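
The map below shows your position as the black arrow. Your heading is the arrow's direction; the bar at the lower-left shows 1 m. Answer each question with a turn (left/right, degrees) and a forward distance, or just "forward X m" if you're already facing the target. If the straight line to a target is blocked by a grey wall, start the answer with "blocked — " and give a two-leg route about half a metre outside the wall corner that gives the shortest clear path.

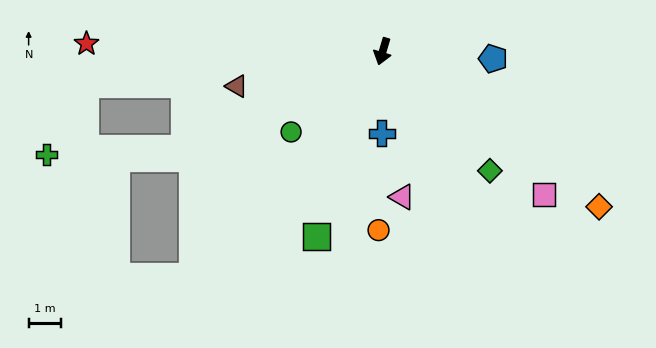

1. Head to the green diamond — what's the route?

turn left 58°, forward 4.9 m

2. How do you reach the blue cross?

turn left 16°, forward 2.5 m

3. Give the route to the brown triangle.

turn right 60°, forward 4.6 m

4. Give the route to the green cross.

blocked — turn right 47°, forward 6.7 m, then turn right 24°, forward 4.2 m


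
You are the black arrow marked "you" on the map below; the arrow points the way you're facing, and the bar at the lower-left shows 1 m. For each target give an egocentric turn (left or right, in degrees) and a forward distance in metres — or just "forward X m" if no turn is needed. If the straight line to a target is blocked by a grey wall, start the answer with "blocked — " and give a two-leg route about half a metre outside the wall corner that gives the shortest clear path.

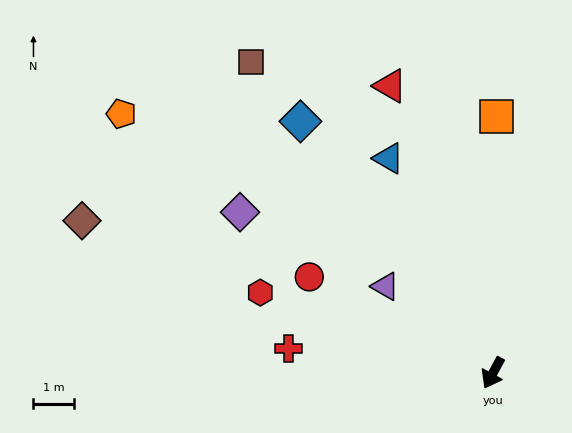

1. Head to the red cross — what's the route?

turn right 68°, forward 5.1 m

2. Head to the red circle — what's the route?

turn right 89°, forward 5.1 m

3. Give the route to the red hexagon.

turn right 81°, forward 6.0 m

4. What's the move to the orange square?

turn right 152°, forward 6.3 m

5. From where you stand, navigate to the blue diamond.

turn right 114°, forward 7.8 m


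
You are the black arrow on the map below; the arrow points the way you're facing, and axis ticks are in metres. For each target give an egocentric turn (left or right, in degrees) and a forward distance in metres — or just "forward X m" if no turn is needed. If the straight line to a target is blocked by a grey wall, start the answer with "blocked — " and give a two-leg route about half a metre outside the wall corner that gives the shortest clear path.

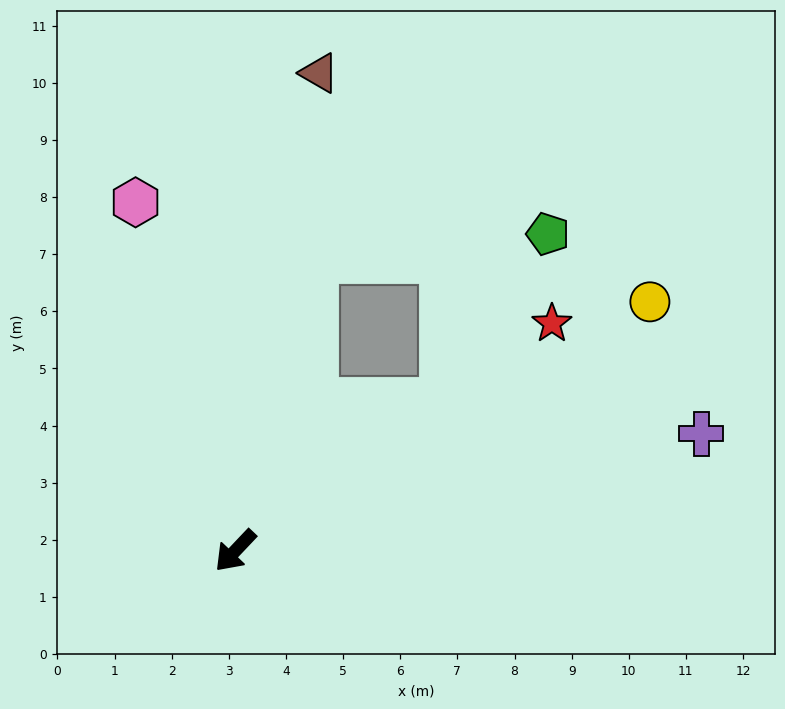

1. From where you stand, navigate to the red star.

turn left 169°, forward 6.8 m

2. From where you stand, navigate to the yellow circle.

turn left 164°, forward 8.5 m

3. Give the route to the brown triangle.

turn right 147°, forward 8.5 m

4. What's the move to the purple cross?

turn left 148°, forward 8.4 m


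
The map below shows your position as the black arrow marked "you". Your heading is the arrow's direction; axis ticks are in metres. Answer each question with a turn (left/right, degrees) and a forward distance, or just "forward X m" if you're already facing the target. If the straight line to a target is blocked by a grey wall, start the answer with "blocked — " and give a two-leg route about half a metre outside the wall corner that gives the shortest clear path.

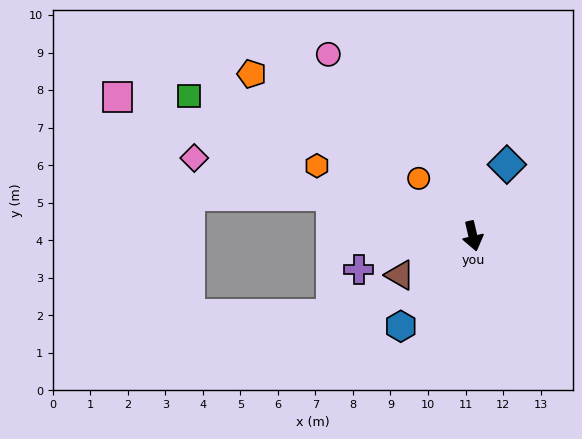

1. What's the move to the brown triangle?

turn right 75°, forward 2.2 m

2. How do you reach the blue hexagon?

turn right 52°, forward 3.1 m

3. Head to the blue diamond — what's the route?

turn left 141°, forward 2.1 m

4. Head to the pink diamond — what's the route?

turn right 119°, forward 7.7 m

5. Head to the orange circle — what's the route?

turn right 150°, forward 2.1 m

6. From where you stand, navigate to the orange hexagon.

turn right 127°, forward 4.6 m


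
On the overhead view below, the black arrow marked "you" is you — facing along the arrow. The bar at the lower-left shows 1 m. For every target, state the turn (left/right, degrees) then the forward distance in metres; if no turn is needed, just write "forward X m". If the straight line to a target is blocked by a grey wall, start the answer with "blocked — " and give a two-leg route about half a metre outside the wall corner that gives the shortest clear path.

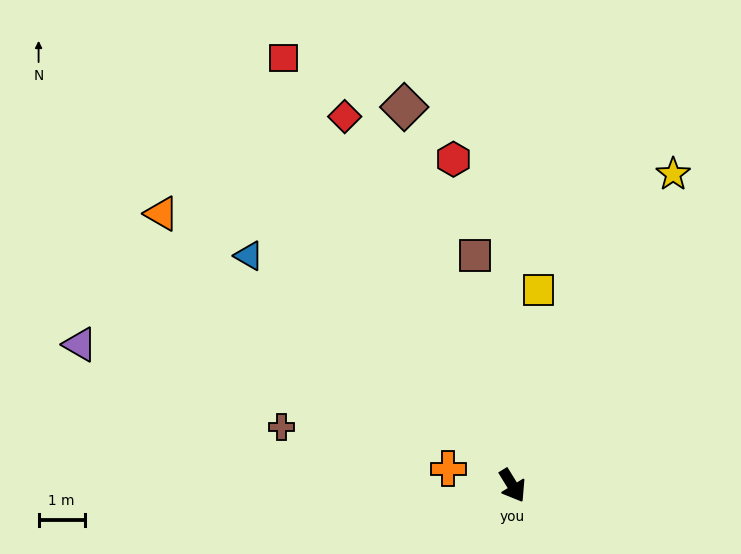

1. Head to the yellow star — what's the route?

turn left 121°, forward 7.6 m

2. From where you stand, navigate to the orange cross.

turn right 136°, forward 1.4 m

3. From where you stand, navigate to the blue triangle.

turn right 163°, forward 7.6 m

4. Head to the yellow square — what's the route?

turn left 141°, forward 4.3 m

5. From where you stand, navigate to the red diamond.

turn left 173°, forward 8.8 m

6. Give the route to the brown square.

turn left 158°, forward 5.1 m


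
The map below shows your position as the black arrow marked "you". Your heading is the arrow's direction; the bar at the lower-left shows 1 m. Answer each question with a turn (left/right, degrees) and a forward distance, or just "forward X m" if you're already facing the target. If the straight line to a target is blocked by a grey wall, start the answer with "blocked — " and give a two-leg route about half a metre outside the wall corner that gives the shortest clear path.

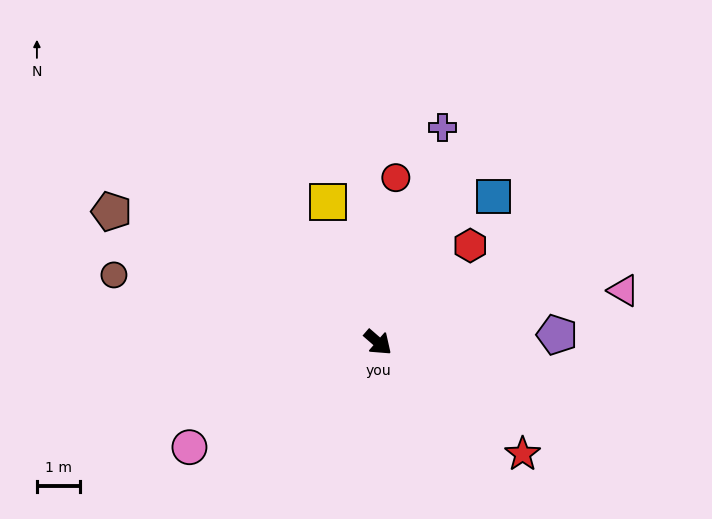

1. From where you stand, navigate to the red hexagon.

turn left 87°, forward 3.1 m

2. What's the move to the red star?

turn left 3°, forward 4.3 m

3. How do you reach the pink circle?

turn right 110°, forward 5.0 m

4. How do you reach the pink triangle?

turn left 53°, forward 5.8 m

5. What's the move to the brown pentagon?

turn right 165°, forward 6.9 m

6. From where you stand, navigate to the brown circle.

turn right 153°, forward 6.4 m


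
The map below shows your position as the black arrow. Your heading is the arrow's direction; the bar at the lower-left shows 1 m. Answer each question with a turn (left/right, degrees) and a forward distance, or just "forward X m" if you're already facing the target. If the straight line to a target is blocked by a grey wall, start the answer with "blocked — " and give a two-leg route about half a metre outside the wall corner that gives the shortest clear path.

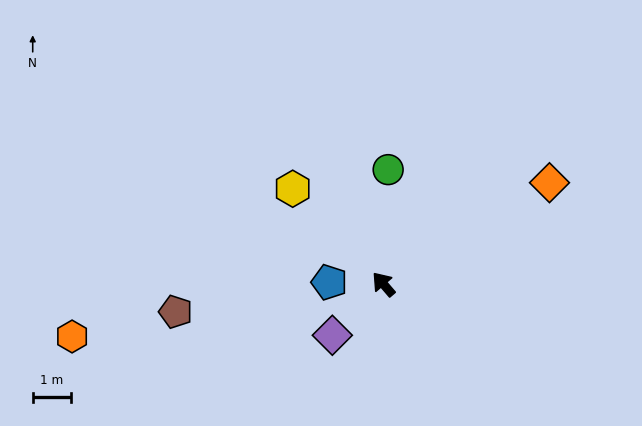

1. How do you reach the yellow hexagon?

turn left 3°, forward 3.4 m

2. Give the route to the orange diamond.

turn right 99°, forward 5.0 m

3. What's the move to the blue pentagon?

turn left 47°, forward 1.4 m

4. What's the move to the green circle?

turn right 43°, forward 3.0 m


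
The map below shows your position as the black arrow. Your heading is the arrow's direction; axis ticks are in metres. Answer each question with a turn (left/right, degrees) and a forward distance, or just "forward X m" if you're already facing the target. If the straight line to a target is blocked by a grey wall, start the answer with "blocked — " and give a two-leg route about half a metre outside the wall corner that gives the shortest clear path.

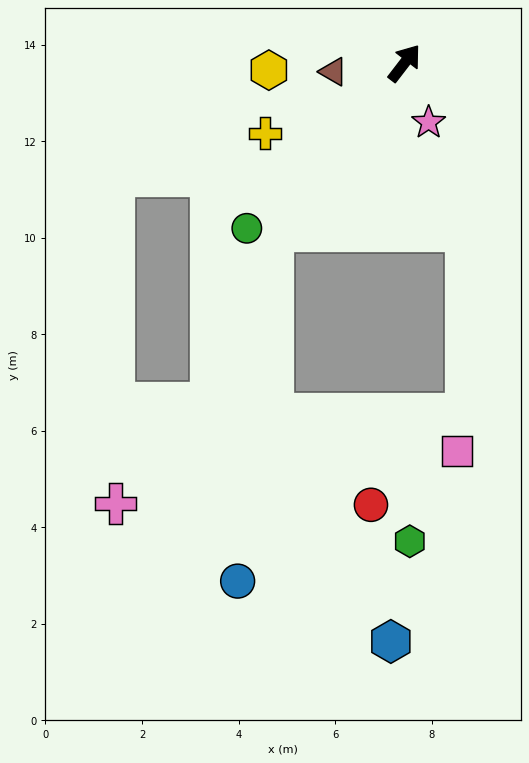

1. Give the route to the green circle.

turn left 174°, forward 4.7 m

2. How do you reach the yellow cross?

turn left 154°, forward 3.2 m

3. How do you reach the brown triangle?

turn left 135°, forward 1.5 m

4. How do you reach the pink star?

turn right 120°, forward 1.3 m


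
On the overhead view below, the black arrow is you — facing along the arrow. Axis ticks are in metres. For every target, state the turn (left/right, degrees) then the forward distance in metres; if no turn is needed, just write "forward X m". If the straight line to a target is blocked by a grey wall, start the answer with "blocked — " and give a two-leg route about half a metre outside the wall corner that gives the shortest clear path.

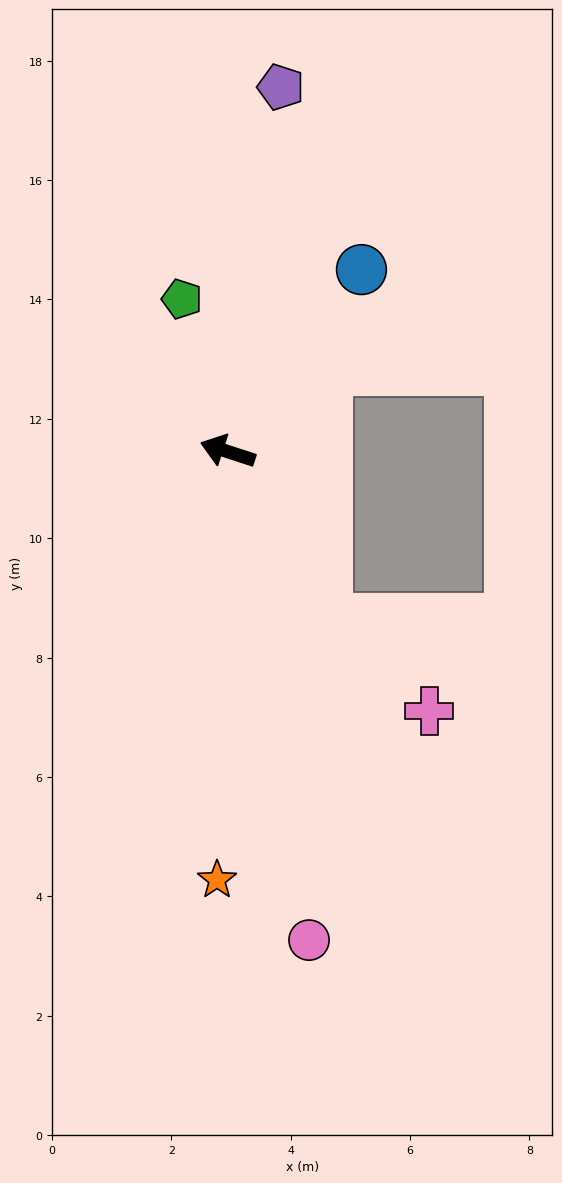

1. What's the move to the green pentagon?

turn right 55°, forward 2.7 m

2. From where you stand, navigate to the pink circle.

turn left 117°, forward 8.3 m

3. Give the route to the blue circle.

turn right 108°, forward 3.8 m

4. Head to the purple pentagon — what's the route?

turn right 80°, forward 6.2 m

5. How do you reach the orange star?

turn left 107°, forward 7.2 m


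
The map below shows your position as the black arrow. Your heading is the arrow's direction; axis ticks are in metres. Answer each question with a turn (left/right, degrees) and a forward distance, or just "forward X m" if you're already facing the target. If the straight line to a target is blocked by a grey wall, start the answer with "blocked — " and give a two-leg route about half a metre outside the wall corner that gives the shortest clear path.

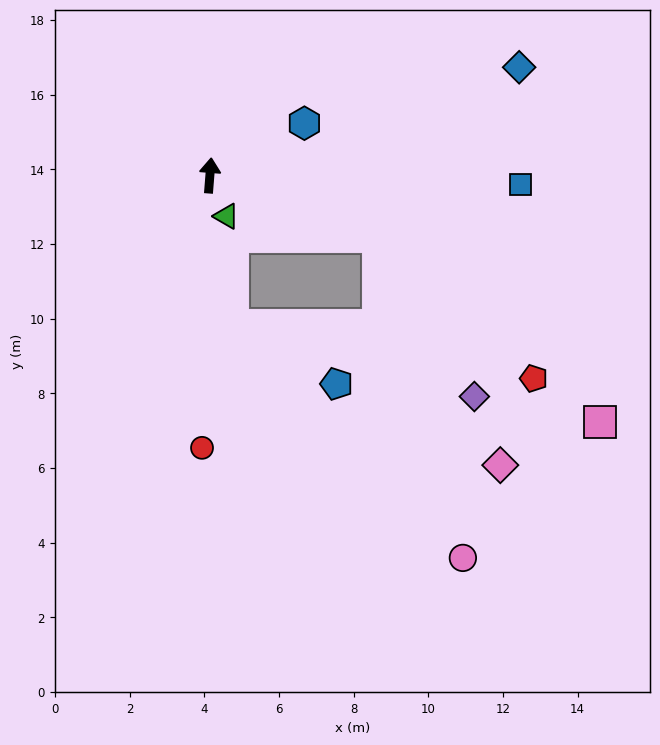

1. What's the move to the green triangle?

turn right 154°, forward 1.2 m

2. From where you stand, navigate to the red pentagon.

blocked — turn right 106°, forward 4.8 m, then turn right 22°, forward 5.6 m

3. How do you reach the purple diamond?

blocked — turn right 106°, forward 4.8 m, then turn right 38°, forward 5.0 m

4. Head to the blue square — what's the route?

turn right 87°, forward 8.3 m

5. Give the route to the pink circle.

blocked — turn right 106°, forward 4.8 m, then turn right 55°, forward 8.9 m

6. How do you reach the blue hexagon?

turn right 57°, forward 2.9 m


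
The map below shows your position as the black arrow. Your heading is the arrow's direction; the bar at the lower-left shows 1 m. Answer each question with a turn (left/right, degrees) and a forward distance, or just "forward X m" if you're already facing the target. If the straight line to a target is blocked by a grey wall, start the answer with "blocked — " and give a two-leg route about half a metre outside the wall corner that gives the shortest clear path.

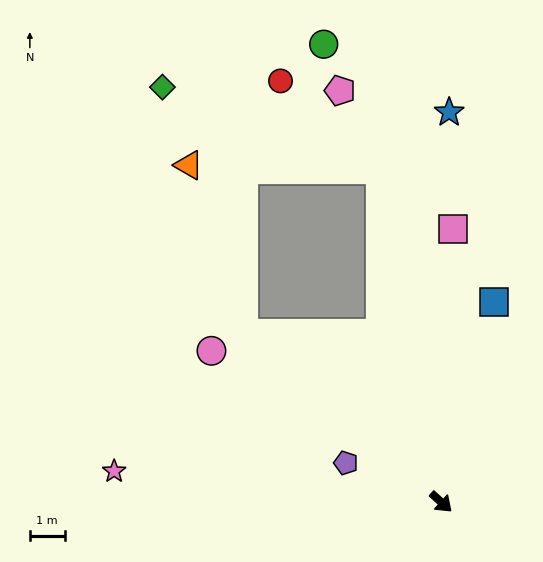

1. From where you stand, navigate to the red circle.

blocked — turn left 143°, forward 9.7 m, then turn left 38°, forward 3.8 m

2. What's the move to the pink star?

turn right 143°, forward 9.5 m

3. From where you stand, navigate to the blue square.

turn left 117°, forward 6.0 m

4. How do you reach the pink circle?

turn right 171°, forward 7.9 m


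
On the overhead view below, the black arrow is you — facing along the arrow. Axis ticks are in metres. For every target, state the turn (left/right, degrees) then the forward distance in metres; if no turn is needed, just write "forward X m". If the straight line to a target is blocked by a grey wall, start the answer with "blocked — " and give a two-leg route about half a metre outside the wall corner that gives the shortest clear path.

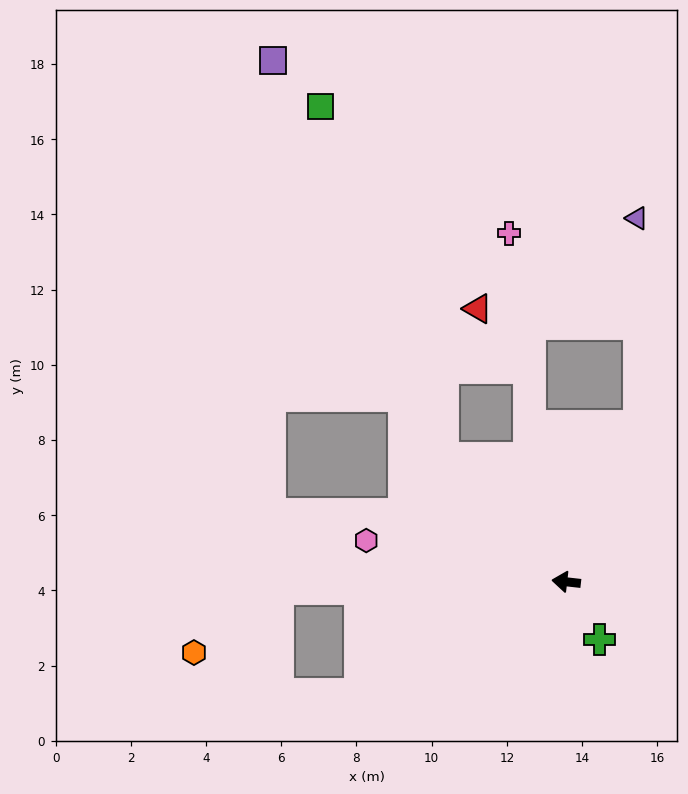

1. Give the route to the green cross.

turn left 126°, forward 1.8 m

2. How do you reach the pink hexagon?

turn right 5°, forward 5.4 m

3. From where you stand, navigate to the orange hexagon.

blocked — turn left 8°, forward 7.7 m, then turn left 35°, forward 2.8 m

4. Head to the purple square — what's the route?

blocked — turn right 39°, forward 4.6 m, then turn right 21°, forward 11.5 m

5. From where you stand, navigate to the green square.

blocked — turn right 39°, forward 4.6 m, then turn right 25°, forward 9.9 m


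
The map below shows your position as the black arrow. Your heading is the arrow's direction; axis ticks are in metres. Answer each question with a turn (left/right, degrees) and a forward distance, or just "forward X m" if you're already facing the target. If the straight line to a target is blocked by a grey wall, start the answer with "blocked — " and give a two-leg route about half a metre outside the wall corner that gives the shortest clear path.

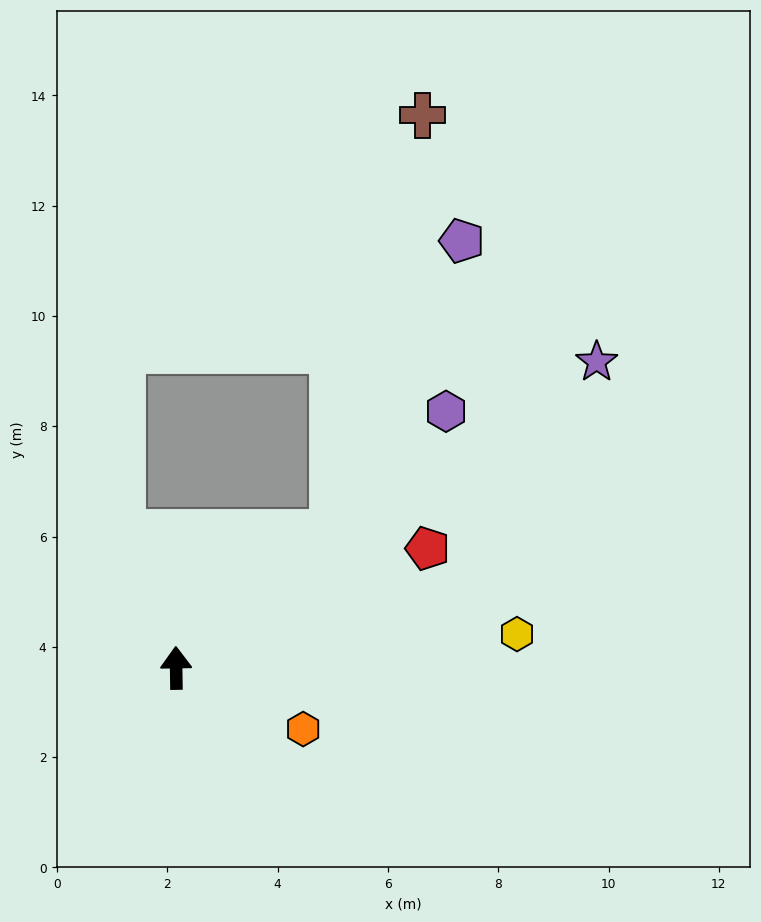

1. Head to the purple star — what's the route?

turn right 55°, forward 9.4 m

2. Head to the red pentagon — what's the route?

turn right 66°, forward 5.0 m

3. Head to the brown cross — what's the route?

blocked — turn right 50°, forward 3.8 m, then turn left 37°, forward 7.7 m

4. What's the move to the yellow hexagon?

turn right 85°, forward 6.2 m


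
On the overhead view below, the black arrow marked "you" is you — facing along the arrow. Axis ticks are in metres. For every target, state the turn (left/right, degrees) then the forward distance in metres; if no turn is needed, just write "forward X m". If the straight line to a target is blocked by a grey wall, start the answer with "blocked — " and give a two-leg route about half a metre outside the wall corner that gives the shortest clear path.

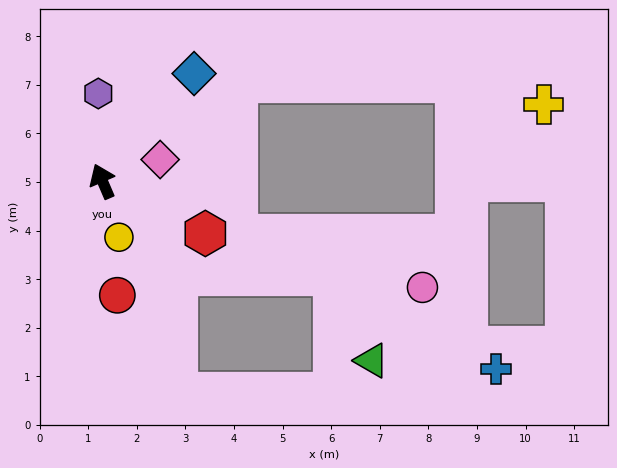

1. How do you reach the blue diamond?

turn right 64°, forward 2.9 m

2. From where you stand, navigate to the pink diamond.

turn right 93°, forward 1.3 m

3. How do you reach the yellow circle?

turn left 173°, forward 1.2 m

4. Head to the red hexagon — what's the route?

turn right 140°, forward 2.4 m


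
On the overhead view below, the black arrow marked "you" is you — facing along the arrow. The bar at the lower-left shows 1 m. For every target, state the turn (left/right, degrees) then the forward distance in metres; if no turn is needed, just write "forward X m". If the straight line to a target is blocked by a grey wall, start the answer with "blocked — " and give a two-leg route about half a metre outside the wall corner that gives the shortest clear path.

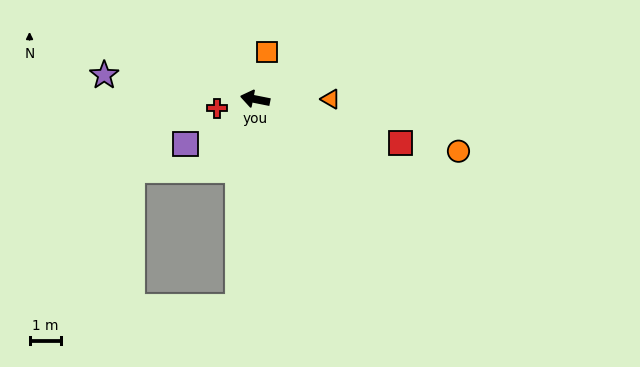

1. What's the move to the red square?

turn left 174°, forward 4.9 m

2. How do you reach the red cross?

turn left 24°, forward 1.3 m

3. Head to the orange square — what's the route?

turn right 93°, forward 1.6 m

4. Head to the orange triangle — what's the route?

turn right 169°, forward 2.4 m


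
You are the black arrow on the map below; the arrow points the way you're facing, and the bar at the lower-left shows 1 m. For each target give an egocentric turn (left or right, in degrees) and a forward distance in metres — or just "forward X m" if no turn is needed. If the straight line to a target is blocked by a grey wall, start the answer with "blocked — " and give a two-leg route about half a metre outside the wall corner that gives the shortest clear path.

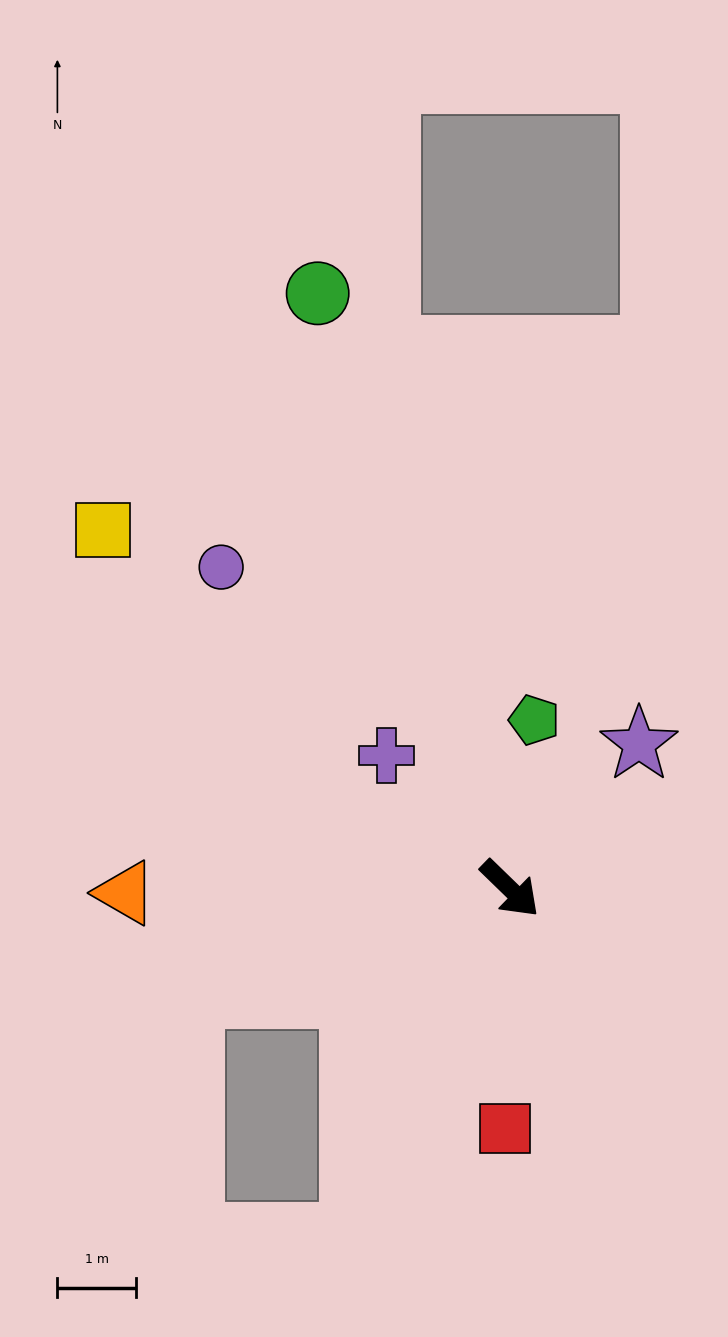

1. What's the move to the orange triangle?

turn right 135°, forward 4.9 m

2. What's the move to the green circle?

turn left 152°, forward 7.9 m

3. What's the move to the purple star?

turn left 92°, forward 2.5 m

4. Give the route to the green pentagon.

turn left 126°, forward 2.2 m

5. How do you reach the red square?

turn right 47°, forward 3.0 m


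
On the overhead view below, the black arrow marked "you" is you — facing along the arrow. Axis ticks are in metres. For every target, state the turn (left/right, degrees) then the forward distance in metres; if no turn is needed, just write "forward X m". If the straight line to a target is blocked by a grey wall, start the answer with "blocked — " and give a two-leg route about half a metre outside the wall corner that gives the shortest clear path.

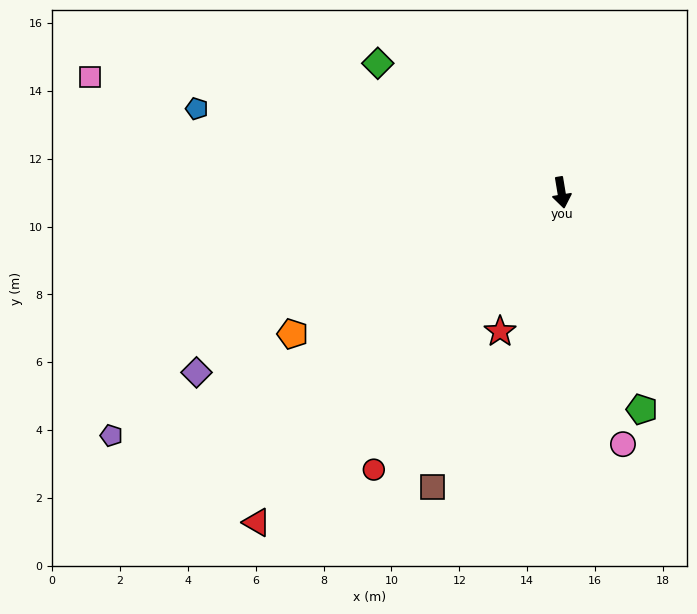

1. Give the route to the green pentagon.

turn left 11°, forward 6.8 m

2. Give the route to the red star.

turn right 33°, forward 4.5 m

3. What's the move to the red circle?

turn right 44°, forward 9.9 m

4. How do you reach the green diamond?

turn right 135°, forward 6.6 m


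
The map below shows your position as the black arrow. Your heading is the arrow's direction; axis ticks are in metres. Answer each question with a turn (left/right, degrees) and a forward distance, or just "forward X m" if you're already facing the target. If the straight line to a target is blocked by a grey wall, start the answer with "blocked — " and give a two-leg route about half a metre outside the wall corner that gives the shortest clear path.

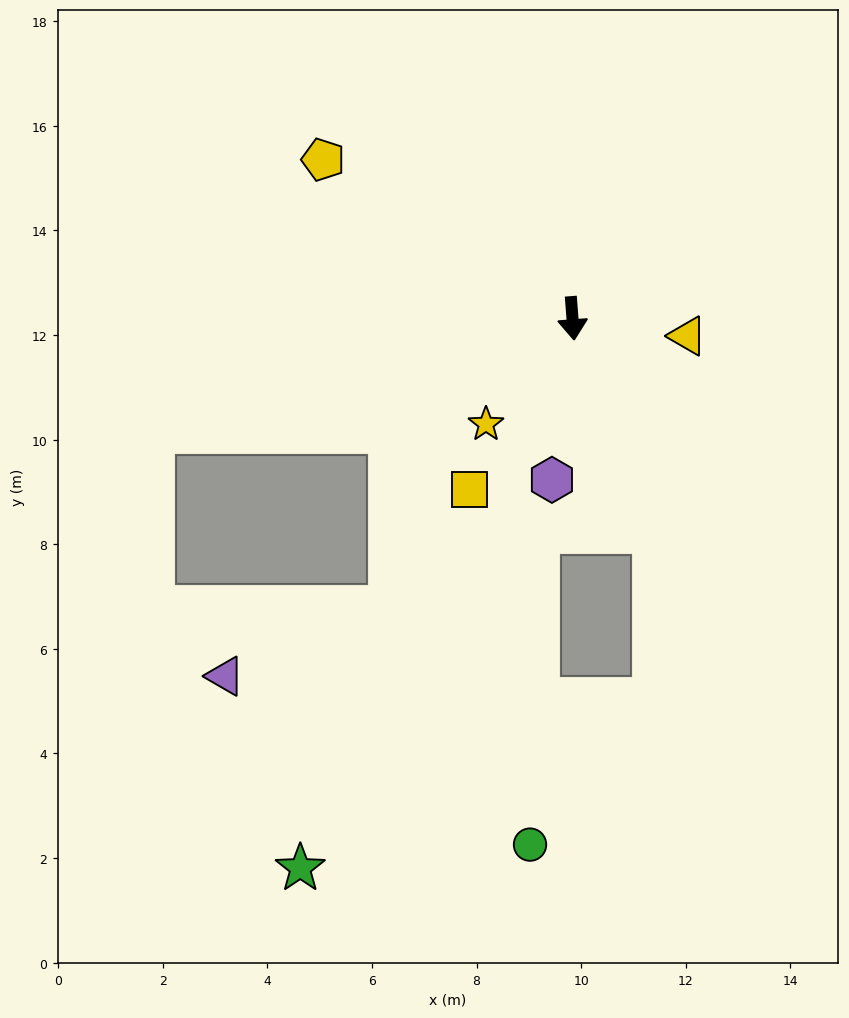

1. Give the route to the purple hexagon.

turn right 12°, forward 3.1 m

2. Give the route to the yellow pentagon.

turn right 127°, forward 5.6 m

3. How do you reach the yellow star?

turn right 44°, forward 2.6 m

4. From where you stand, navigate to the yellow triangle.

turn left 77°, forward 2.2 m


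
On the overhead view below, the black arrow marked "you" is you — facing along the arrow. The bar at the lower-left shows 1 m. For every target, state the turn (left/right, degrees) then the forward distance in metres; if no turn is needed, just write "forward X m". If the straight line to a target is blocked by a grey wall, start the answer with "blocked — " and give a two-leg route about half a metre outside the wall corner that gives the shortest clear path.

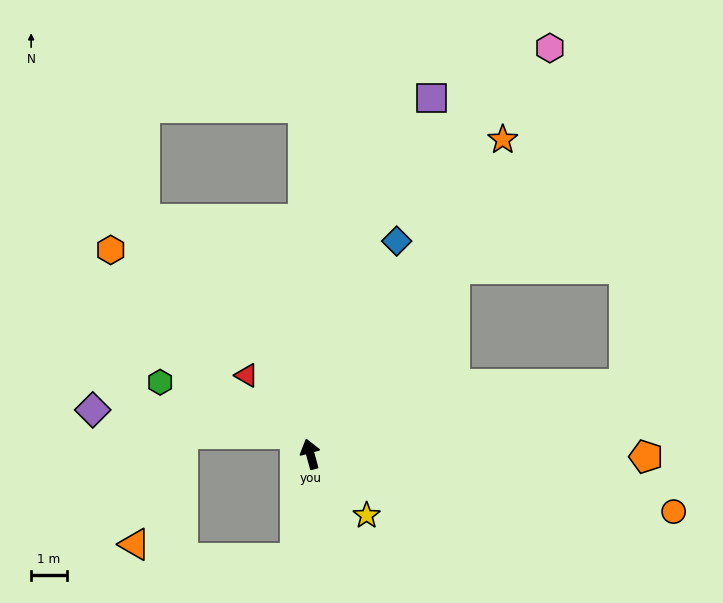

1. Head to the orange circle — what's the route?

turn right 114°, forward 10.3 m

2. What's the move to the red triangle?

turn left 24°, forward 2.8 m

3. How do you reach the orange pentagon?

turn right 106°, forward 9.4 m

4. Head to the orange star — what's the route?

turn right 47°, forward 10.3 m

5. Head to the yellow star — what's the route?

turn right 153°, forward 2.3 m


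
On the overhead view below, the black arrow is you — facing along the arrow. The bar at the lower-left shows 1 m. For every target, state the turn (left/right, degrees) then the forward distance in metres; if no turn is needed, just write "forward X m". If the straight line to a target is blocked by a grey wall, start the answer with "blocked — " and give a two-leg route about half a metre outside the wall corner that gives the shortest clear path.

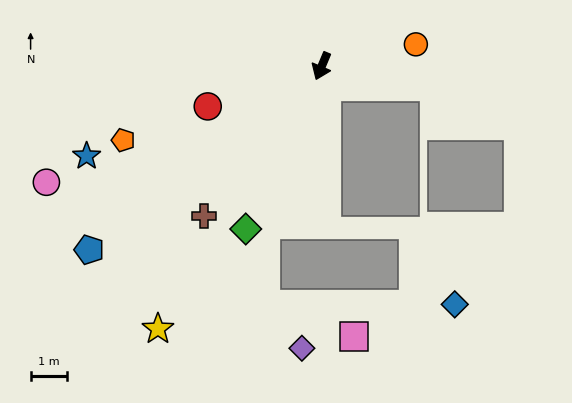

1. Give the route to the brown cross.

turn right 15°, forward 5.3 m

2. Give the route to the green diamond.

turn right 2°, forward 5.0 m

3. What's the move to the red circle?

turn right 48°, forward 3.4 m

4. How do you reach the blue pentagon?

turn right 29°, forward 8.2 m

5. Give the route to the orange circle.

turn left 126°, forward 2.7 m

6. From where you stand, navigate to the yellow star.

turn right 9°, forward 8.6 m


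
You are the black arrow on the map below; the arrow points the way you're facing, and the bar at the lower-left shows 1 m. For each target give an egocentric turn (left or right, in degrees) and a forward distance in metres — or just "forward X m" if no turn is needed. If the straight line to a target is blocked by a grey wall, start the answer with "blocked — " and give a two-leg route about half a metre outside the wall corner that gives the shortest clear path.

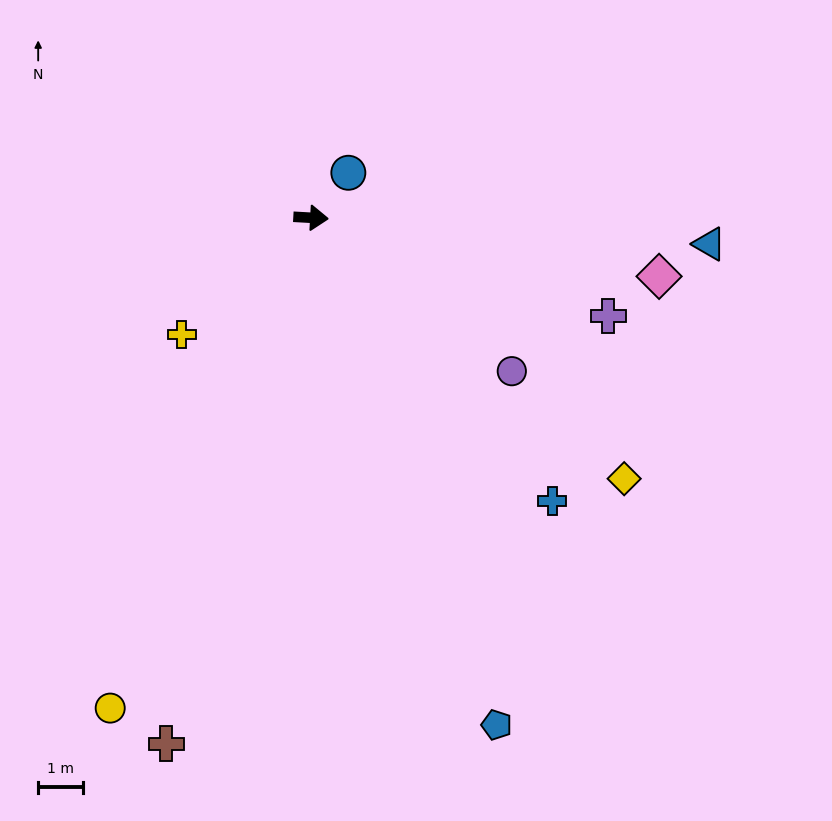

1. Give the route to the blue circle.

turn left 54°, forward 1.3 m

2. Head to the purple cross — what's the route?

turn right 15°, forward 7.0 m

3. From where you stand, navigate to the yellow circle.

turn right 109°, forward 11.8 m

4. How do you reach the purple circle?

turn right 34°, forward 5.6 m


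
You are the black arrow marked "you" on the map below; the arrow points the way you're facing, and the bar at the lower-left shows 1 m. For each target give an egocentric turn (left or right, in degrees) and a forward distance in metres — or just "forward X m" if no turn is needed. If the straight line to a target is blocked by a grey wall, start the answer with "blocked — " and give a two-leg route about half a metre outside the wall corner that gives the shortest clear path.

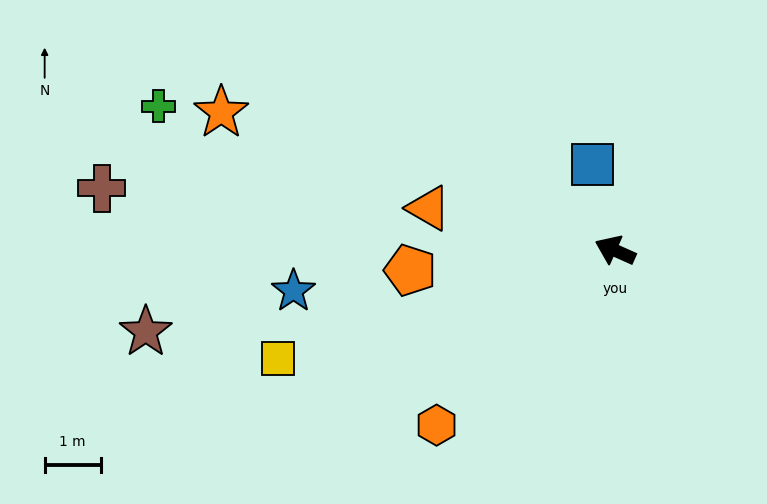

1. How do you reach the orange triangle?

turn left 11°, forward 3.4 m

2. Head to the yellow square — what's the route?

turn left 42°, forward 6.3 m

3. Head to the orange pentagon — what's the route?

turn left 30°, forward 3.7 m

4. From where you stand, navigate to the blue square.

turn right 51°, forward 1.6 m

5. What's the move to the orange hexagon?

turn left 68°, forward 4.5 m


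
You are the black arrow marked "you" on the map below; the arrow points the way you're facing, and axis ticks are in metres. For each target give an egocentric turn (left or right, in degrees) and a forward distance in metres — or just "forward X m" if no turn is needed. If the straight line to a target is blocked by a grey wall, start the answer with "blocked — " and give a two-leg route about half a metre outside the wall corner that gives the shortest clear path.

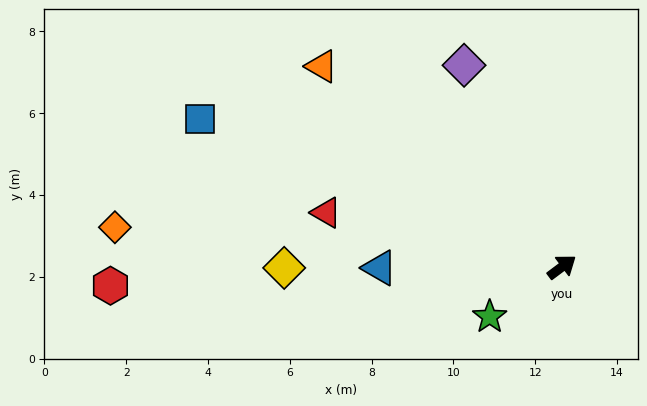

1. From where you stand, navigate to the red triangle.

turn left 130°, forward 5.9 m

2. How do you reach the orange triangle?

turn left 103°, forward 7.7 m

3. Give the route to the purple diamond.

turn left 79°, forward 5.5 m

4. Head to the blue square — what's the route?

turn left 121°, forward 9.6 m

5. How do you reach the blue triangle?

turn left 143°, forward 4.5 m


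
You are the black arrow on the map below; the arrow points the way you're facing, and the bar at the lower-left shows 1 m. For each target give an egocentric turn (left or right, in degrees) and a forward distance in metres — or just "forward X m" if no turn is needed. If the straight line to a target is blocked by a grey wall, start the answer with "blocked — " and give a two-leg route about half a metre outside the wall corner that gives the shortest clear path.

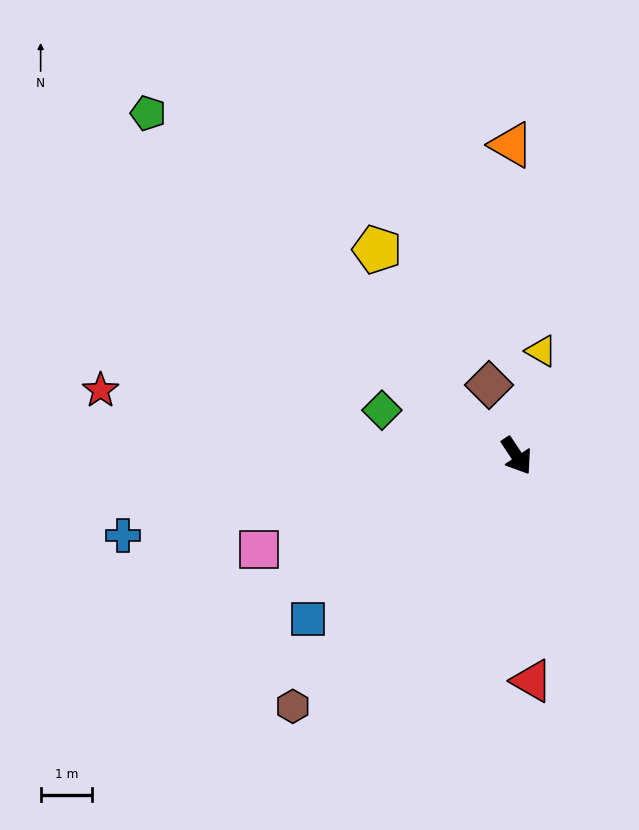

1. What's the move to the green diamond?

turn right 142°, forward 2.8 m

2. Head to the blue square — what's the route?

turn right 85°, forward 5.1 m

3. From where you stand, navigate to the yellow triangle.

turn left 133°, forward 2.1 m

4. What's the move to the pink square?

turn right 103°, forward 5.3 m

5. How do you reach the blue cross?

turn right 112°, forward 7.8 m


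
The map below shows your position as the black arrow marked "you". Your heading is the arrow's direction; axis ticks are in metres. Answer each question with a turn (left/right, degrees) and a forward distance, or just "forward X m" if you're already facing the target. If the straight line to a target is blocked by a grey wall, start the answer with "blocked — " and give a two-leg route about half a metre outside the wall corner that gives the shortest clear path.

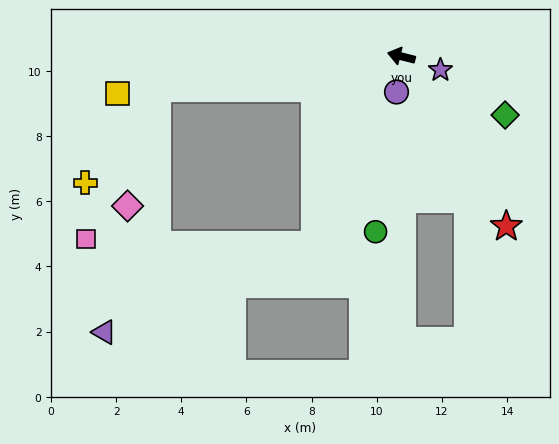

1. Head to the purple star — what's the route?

turn left 175°, forward 1.3 m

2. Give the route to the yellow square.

turn left 22°, forward 8.8 m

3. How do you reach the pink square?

blocked — turn left 22°, forward 7.6 m, then turn left 57°, forward 5.1 m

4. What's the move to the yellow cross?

blocked — turn left 22°, forward 7.6 m, then turn left 45°, forward 3.6 m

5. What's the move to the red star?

turn left 136°, forward 6.1 m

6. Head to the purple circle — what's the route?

turn left 96°, forward 1.1 m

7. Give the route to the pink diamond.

blocked — turn left 22°, forward 7.6 m, then turn left 68°, forward 3.7 m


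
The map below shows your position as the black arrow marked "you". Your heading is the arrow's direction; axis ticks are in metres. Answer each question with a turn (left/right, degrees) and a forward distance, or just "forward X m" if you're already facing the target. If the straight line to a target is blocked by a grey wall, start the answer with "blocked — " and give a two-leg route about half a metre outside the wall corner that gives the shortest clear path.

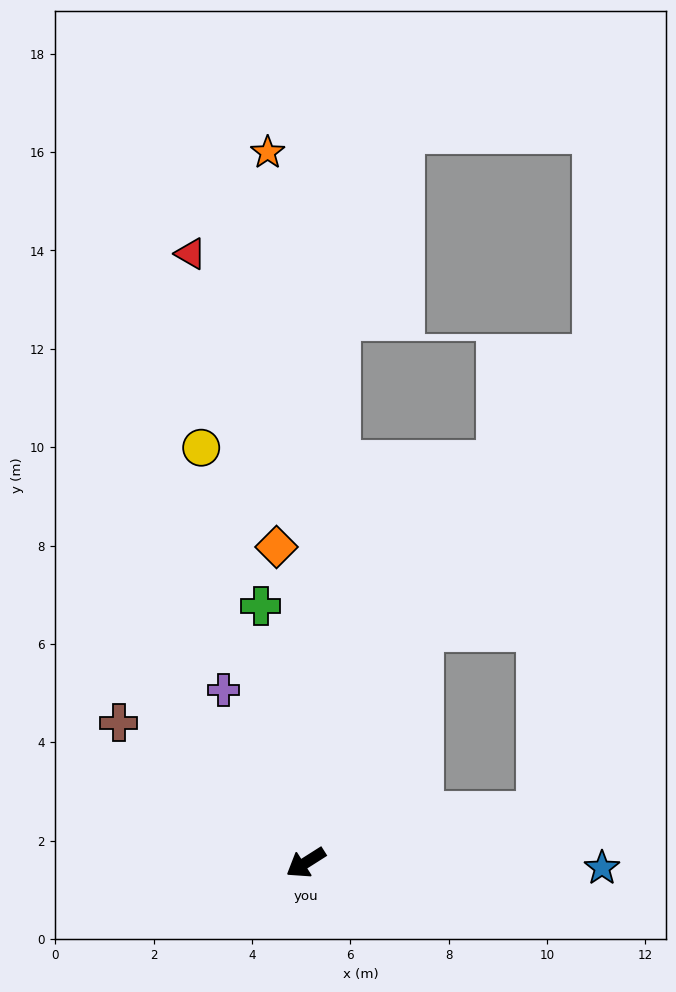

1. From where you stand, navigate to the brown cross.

turn right 69°, forward 4.7 m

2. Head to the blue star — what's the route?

turn left 147°, forward 6.0 m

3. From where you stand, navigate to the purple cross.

turn right 97°, forward 3.9 m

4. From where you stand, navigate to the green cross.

turn right 113°, forward 5.3 m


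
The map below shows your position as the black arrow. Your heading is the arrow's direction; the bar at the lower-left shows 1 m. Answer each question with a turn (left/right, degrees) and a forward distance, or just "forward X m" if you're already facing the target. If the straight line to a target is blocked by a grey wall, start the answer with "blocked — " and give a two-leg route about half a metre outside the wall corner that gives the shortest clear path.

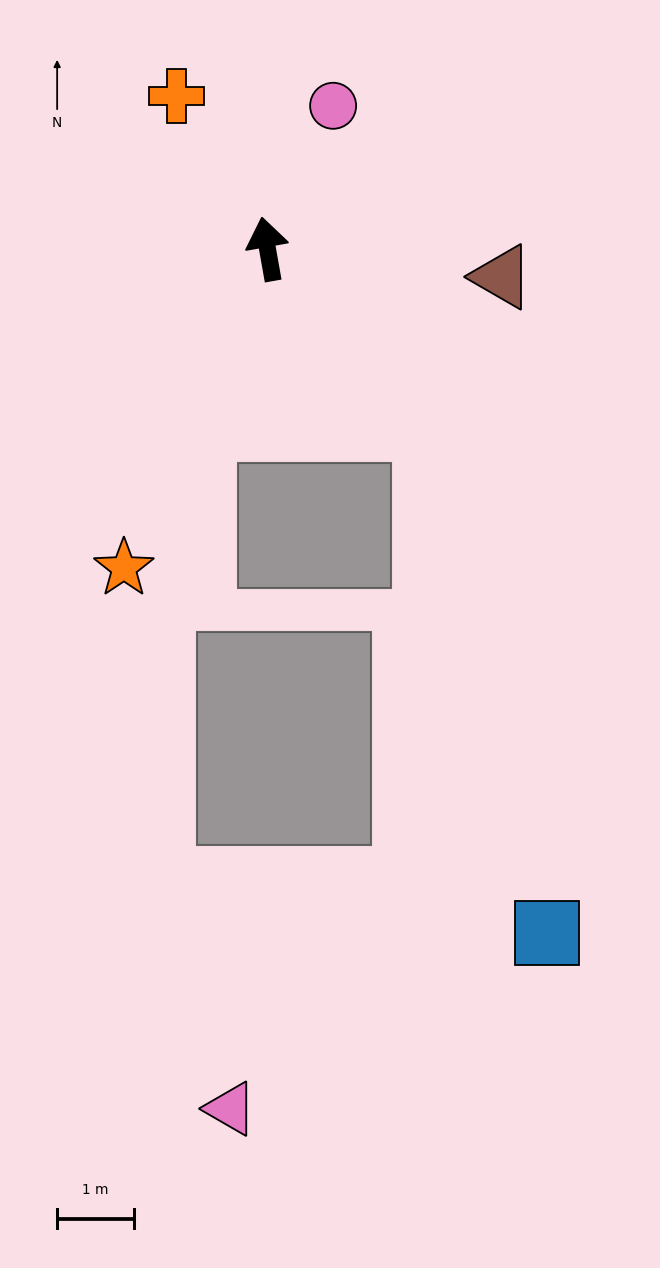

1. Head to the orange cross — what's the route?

turn left 21°, forward 2.3 m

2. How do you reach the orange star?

turn left 146°, forward 4.5 m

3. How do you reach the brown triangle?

turn right 107°, forward 3.1 m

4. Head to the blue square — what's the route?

blocked — turn right 149°, forward 3.1 m, then turn right 28°, forward 6.7 m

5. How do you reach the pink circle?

turn right 35°, forward 2.0 m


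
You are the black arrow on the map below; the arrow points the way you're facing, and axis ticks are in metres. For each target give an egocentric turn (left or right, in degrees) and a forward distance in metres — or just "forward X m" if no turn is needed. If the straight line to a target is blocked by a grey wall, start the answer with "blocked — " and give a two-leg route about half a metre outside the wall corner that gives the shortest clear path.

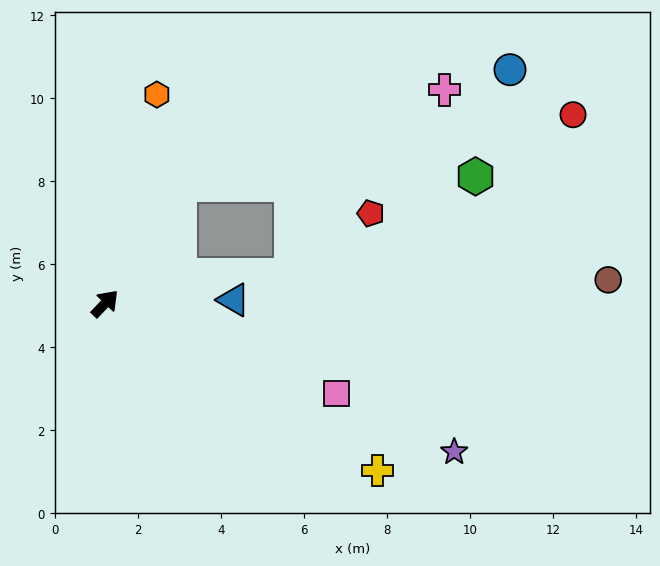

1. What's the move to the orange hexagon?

turn left 30°, forward 5.2 m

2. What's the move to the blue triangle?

turn right 45°, forward 3.1 m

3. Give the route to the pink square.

turn right 67°, forward 6.0 m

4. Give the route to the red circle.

blocked — turn left 12°, forward 3.4 m, then turn right 48°, forward 9.6 m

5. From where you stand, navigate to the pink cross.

blocked — turn left 12°, forward 3.4 m, then turn right 39°, forward 6.8 m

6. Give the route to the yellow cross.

turn right 78°, forward 7.7 m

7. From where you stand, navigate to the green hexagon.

blocked — turn left 12°, forward 3.4 m, then turn right 57°, forward 7.1 m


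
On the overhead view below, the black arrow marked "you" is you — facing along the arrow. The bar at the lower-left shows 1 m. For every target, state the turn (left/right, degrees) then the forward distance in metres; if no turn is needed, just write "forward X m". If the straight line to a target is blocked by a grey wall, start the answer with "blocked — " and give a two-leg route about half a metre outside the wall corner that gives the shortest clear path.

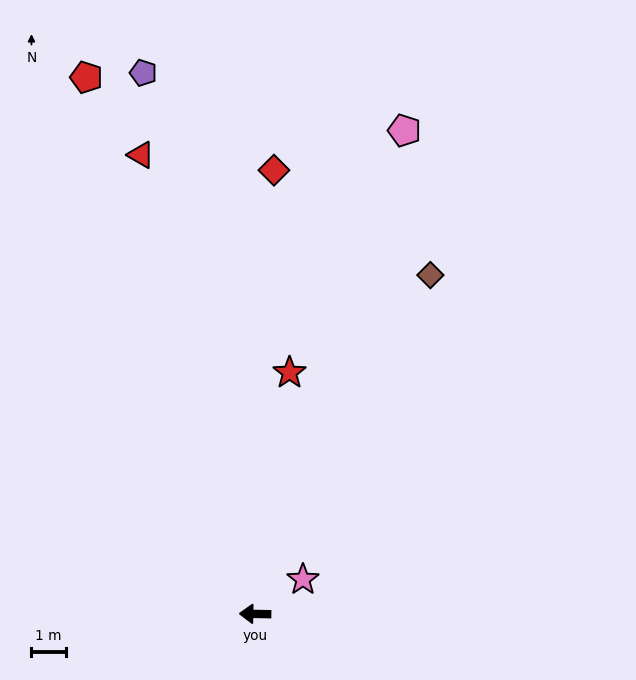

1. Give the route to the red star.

turn right 97°, forward 7.2 m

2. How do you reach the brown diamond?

turn right 116°, forward 11.2 m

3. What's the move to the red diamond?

turn right 91°, forward 13.0 m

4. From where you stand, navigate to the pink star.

turn right 143°, forward 1.7 m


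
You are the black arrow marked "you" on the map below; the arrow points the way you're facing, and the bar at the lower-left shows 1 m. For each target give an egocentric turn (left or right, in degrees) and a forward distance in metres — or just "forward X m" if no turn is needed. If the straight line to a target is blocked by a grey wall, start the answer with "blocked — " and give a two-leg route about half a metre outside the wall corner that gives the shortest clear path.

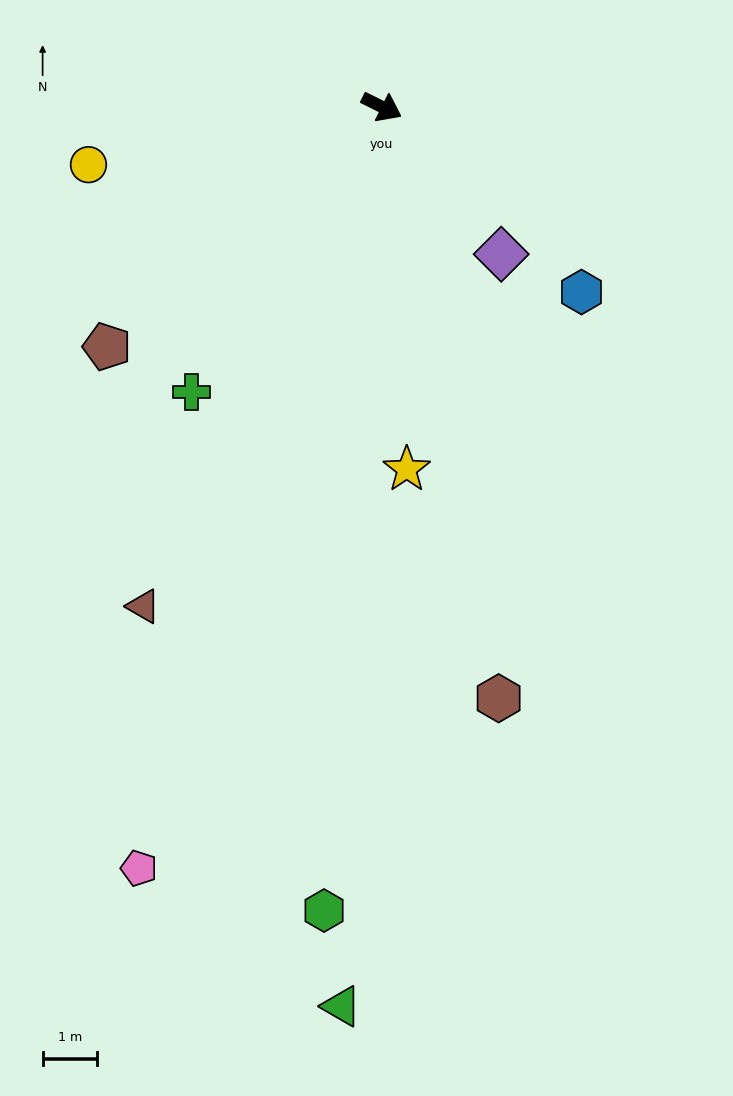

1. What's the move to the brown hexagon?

turn right 52°, forward 11.1 m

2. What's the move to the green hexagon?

turn right 68°, forward 14.9 m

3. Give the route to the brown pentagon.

turn right 112°, forward 6.7 m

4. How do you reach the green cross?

turn right 97°, forward 6.3 m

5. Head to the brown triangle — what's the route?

turn right 89°, forward 10.2 m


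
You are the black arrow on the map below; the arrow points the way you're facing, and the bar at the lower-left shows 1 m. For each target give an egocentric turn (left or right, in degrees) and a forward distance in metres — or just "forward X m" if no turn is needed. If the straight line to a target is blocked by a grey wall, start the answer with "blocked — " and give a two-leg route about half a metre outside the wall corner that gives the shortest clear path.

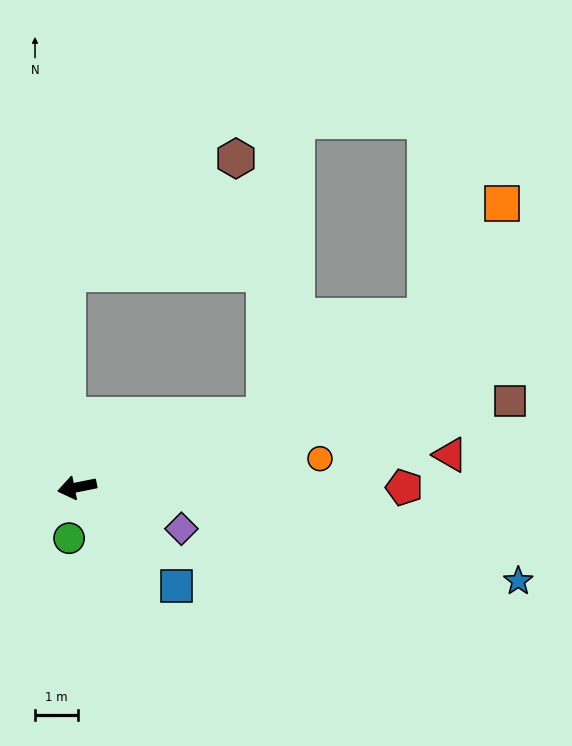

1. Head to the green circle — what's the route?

turn left 70°, forward 1.2 m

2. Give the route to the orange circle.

turn left 175°, forward 5.7 m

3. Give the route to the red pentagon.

turn left 169°, forward 7.6 m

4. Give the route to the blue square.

turn left 124°, forward 3.3 m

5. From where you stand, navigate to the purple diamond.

turn left 147°, forward 2.6 m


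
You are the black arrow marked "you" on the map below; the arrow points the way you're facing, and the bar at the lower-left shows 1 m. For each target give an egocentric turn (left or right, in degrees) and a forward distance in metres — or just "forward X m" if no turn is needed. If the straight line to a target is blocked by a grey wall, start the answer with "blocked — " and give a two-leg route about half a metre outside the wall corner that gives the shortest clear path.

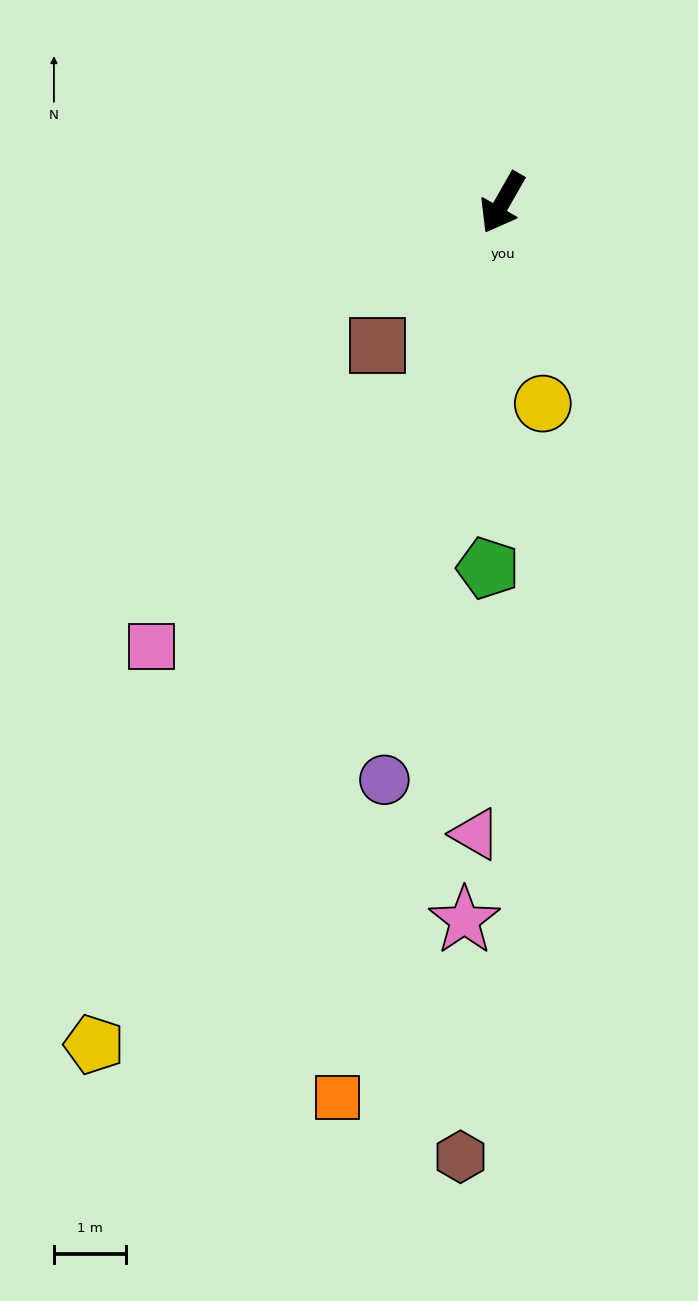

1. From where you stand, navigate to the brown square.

turn right 11°, forward 2.6 m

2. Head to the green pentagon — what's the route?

turn left 27°, forward 5.1 m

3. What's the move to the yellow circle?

turn left 41°, forward 2.8 m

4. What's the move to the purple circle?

turn left 18°, forward 8.2 m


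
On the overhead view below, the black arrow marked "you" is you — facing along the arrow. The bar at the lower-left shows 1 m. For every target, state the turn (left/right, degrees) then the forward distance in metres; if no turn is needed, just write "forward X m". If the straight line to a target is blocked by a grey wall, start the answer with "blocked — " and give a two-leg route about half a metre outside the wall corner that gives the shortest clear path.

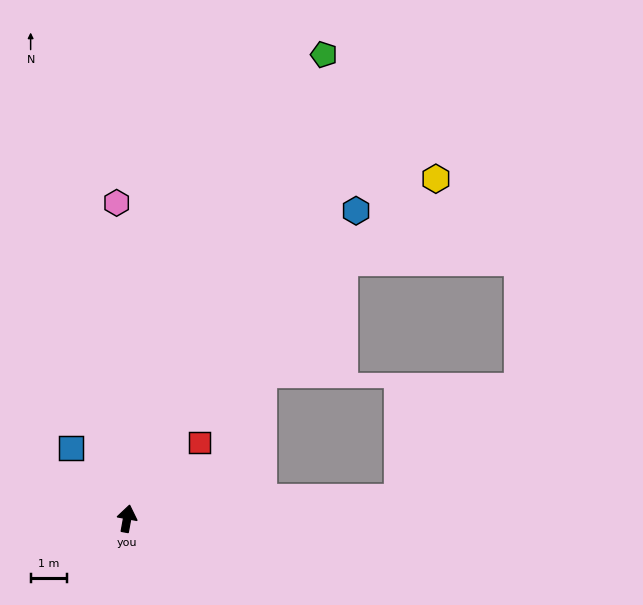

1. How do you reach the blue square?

turn left 49°, forward 2.5 m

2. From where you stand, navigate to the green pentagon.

turn right 13°, forward 13.9 m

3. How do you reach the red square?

turn right 33°, forward 2.9 m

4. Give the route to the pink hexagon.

turn left 12°, forward 8.7 m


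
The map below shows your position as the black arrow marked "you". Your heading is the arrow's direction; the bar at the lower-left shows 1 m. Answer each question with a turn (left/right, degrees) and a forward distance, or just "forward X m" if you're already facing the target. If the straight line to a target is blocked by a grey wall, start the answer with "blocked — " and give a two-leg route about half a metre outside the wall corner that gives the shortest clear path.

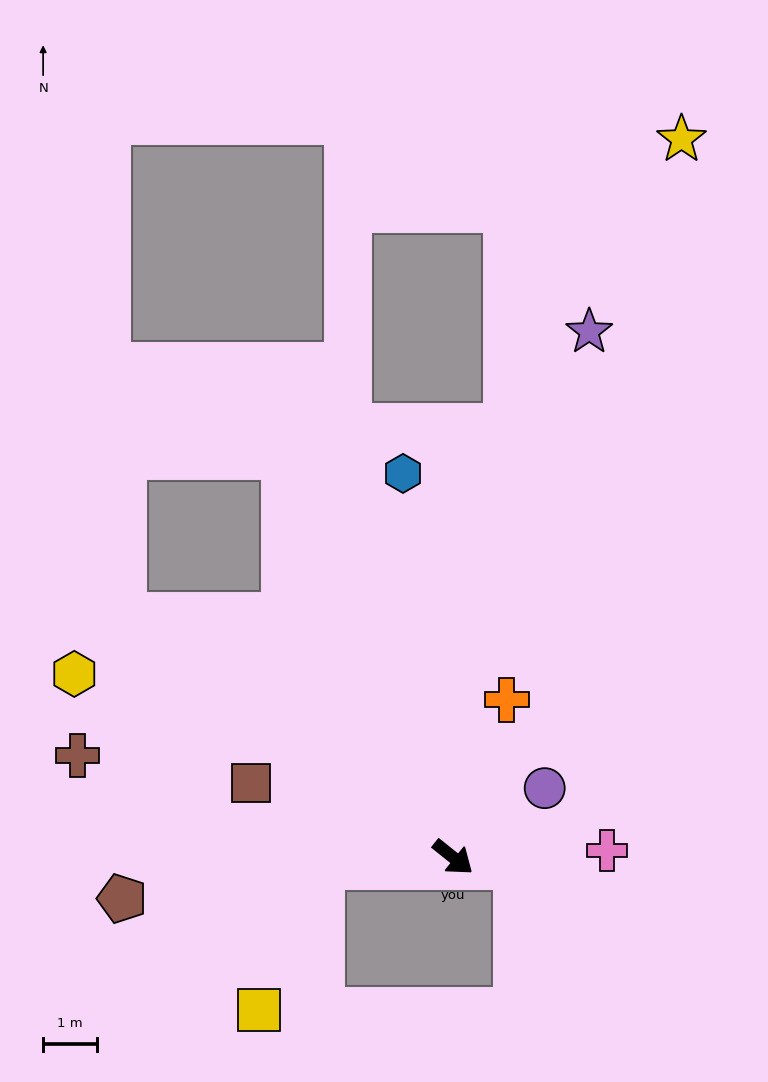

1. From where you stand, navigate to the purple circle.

turn left 76°, forward 2.1 m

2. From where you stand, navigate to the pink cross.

turn left 41°, forward 2.8 m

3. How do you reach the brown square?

turn right 162°, forward 4.0 m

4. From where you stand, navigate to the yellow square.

blocked — turn right 137°, forward 2.4 m, then turn left 62°, forward 2.9 m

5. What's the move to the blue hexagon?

turn left 136°, forward 7.1 m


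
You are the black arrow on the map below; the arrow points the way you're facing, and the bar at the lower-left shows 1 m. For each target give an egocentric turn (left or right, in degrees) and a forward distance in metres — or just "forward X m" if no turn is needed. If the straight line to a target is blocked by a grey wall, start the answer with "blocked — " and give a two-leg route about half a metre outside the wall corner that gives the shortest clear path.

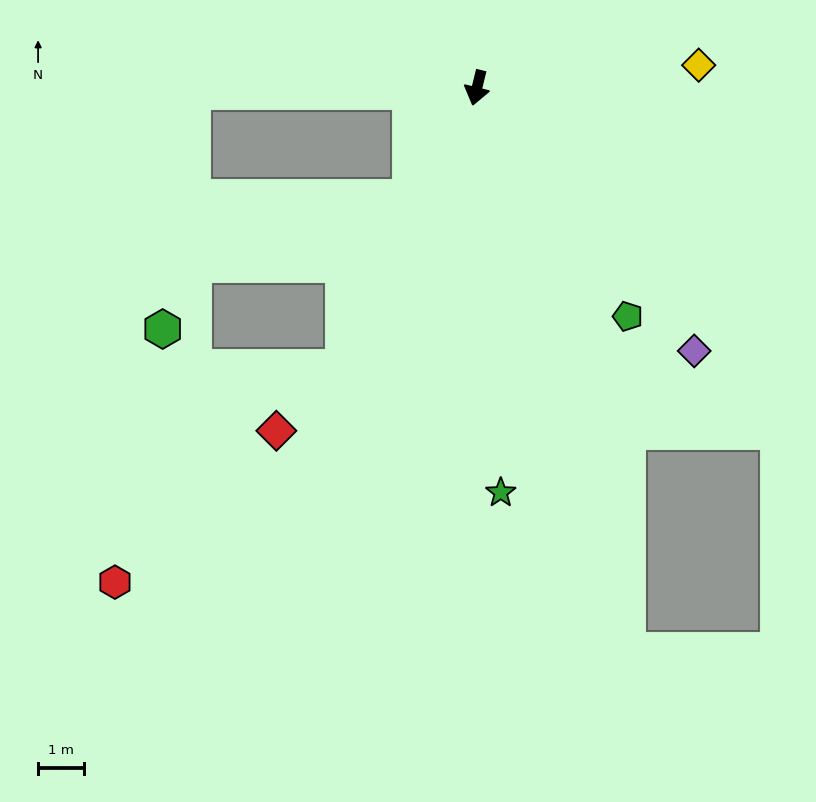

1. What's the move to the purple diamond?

turn left 53°, forward 7.5 m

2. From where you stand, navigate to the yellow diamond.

turn left 110°, forward 4.9 m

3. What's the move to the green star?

turn left 17°, forward 8.9 m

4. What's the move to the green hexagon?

blocked — turn right 76°, forward 6.3 m, then turn left 83°, forward 5.3 m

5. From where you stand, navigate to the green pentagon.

turn left 47°, forward 6.0 m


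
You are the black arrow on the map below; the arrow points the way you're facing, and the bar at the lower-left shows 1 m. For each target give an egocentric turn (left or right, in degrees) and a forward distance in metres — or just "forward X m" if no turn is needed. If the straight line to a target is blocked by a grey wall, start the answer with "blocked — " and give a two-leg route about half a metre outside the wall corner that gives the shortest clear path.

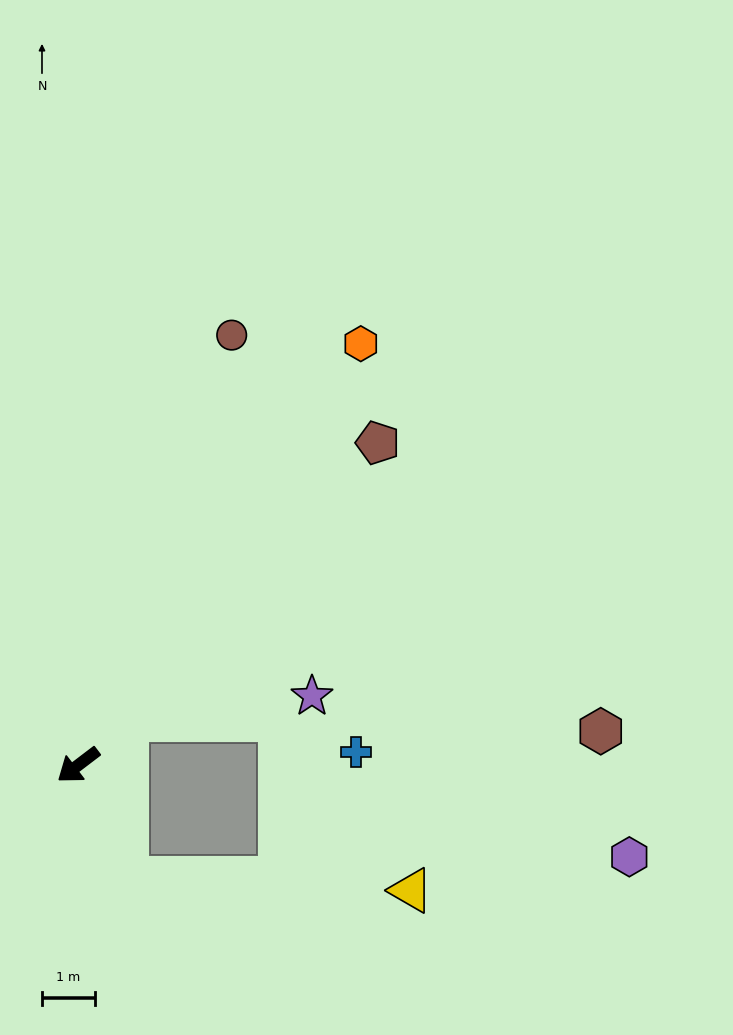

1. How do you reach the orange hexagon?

turn right 161°, forward 9.5 m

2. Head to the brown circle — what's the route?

turn right 147°, forward 8.6 m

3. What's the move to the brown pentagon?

turn right 170°, forward 8.3 m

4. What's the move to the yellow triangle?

blocked — turn left 76°, forward 2.3 m, then turn left 64°, forward 5.4 m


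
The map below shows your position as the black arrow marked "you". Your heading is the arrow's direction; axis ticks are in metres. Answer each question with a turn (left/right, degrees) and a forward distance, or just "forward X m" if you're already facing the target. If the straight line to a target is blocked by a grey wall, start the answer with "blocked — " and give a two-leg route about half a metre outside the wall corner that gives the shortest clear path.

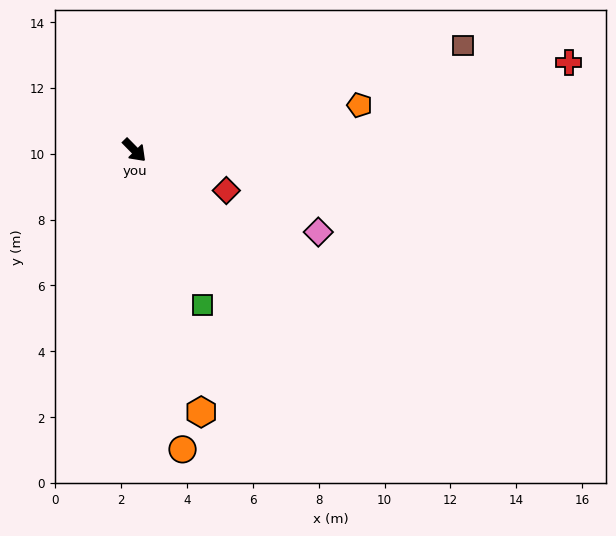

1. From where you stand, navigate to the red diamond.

turn left 22°, forward 3.0 m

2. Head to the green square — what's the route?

turn right 21°, forward 5.1 m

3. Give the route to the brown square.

turn left 63°, forward 10.5 m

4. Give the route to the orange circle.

turn right 35°, forward 9.2 m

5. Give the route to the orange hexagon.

turn right 30°, forward 8.2 m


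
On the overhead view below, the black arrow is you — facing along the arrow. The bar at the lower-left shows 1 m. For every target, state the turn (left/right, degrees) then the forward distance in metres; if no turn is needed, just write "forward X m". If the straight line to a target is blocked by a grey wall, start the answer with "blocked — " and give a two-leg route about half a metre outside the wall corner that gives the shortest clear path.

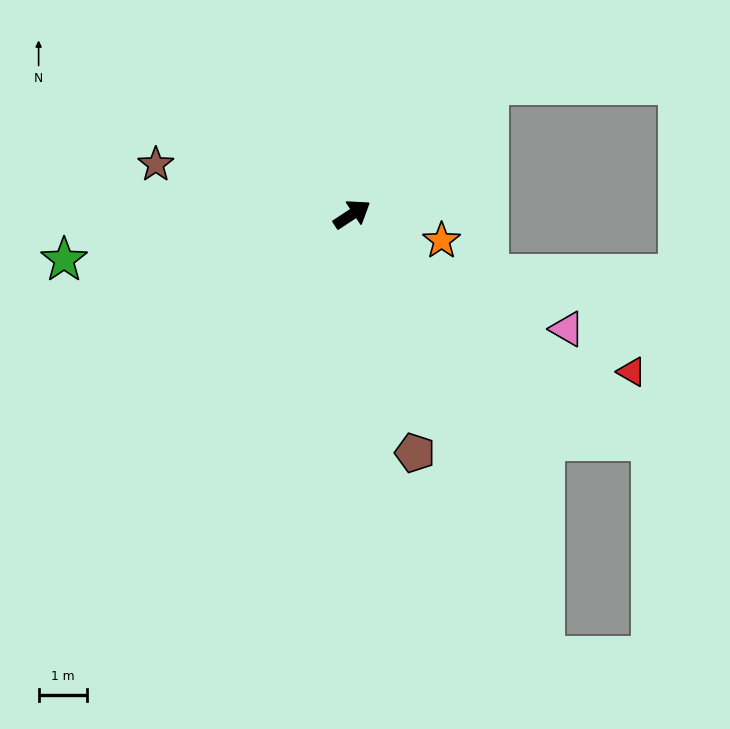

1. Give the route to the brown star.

turn left 132°, forward 4.2 m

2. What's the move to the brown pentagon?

turn right 109°, forward 5.1 m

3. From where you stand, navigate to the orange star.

turn right 50°, forward 1.9 m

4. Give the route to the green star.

turn left 156°, forward 6.1 m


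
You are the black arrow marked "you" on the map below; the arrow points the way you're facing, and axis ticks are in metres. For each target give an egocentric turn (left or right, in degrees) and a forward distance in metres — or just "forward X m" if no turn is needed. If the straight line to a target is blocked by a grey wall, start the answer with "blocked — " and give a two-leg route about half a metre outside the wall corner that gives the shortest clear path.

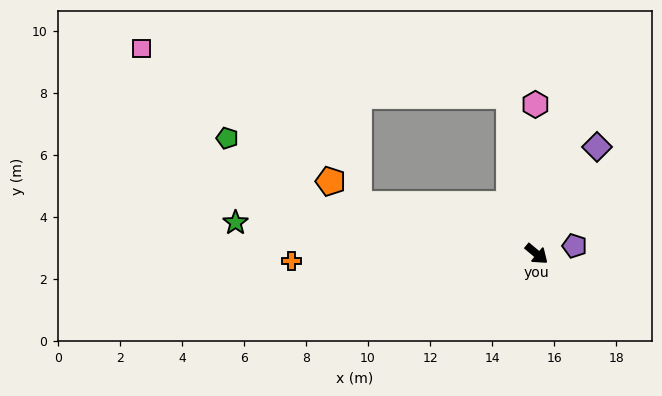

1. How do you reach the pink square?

blocked — turn left 140°, forward 5.2 m, then turn left 73°, forward 11.9 m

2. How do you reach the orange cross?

turn right 138°, forward 7.9 m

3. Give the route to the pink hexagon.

turn left 130°, forward 4.8 m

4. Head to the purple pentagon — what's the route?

turn left 52°, forward 1.2 m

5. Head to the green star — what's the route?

turn right 146°, forward 9.8 m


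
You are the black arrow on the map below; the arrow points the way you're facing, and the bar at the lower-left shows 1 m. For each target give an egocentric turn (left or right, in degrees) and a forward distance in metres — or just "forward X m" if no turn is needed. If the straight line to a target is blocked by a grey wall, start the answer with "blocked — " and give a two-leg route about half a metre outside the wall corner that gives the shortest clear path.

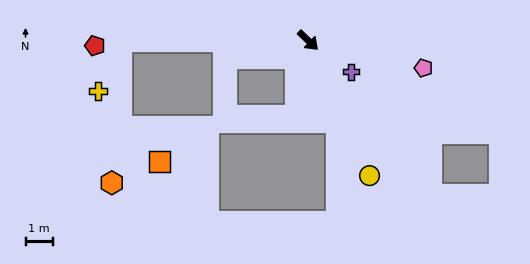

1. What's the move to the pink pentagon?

turn left 30°, forward 4.3 m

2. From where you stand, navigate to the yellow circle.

turn right 22°, forward 5.4 m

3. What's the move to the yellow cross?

blocked — turn right 136°, forward 6.8 m, then turn left 65°, forward 2.0 m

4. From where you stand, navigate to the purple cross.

turn left 8°, forward 1.9 m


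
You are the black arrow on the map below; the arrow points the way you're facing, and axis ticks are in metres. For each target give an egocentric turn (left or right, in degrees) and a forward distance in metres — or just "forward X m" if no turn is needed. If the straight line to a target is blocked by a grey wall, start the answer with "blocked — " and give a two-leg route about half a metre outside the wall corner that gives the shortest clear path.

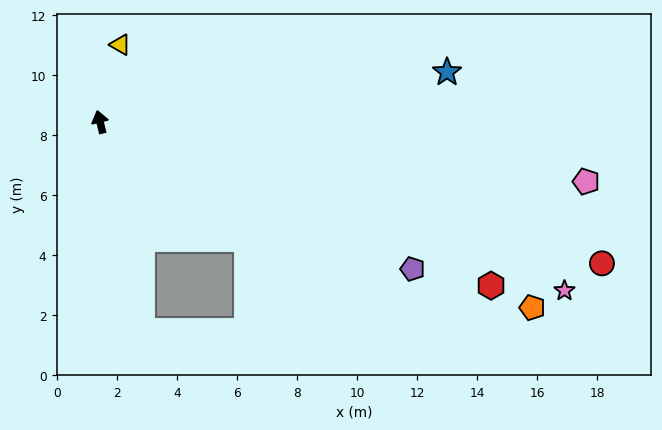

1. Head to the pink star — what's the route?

turn right 124°, forward 16.5 m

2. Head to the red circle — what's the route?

turn right 119°, forward 17.4 m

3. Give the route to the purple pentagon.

turn right 129°, forward 11.5 m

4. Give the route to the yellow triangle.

turn right 28°, forward 2.7 m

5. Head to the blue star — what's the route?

turn right 96°, forward 11.7 m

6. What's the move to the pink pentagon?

turn right 111°, forward 16.3 m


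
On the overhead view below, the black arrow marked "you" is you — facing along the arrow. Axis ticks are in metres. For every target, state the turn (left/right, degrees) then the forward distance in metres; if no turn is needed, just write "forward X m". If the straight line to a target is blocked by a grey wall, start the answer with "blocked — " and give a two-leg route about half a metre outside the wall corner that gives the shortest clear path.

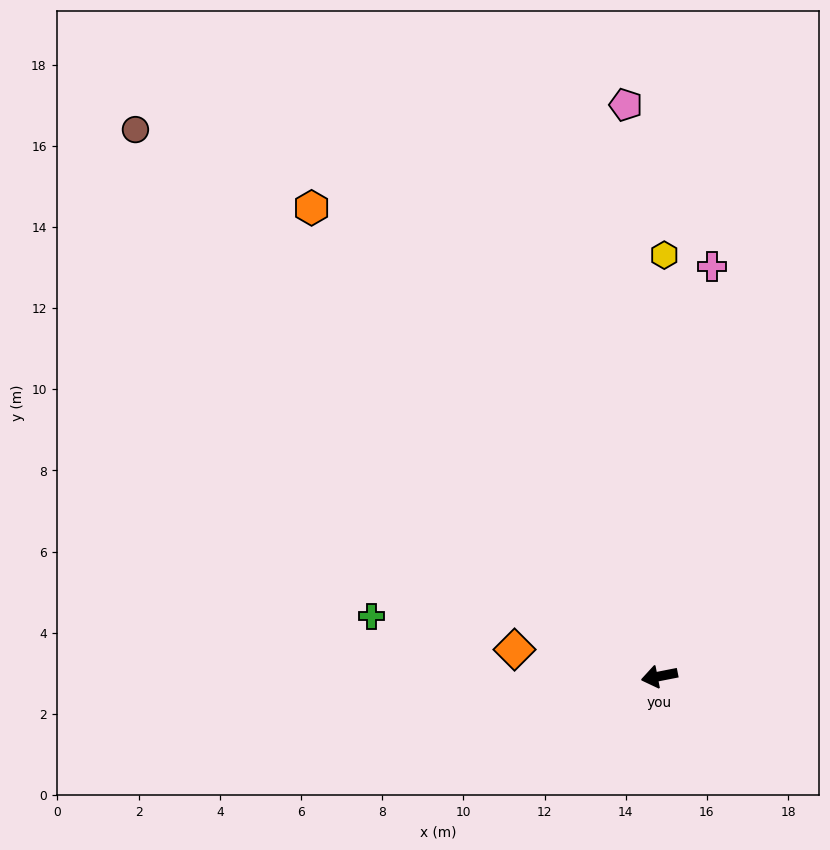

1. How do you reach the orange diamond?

turn right 22°, forward 3.6 m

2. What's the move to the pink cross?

turn right 108°, forward 10.2 m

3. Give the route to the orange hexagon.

turn right 65°, forward 14.4 m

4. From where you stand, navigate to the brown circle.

turn right 57°, forward 18.7 m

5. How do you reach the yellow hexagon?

turn right 102°, forward 10.4 m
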